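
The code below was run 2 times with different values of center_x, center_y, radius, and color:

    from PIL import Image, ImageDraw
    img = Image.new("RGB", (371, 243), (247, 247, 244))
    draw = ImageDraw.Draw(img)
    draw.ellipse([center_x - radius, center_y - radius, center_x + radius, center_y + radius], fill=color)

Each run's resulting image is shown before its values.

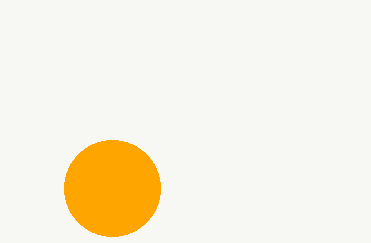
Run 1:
center_x = 112, center_y = 188, radius = 48, color = 'orange'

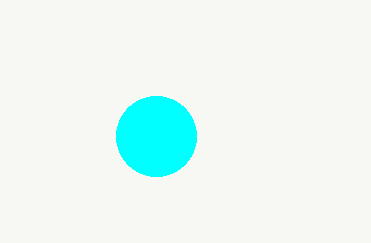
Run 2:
center_x = 156, center_y = 136, radius = 40, color = 'cyan'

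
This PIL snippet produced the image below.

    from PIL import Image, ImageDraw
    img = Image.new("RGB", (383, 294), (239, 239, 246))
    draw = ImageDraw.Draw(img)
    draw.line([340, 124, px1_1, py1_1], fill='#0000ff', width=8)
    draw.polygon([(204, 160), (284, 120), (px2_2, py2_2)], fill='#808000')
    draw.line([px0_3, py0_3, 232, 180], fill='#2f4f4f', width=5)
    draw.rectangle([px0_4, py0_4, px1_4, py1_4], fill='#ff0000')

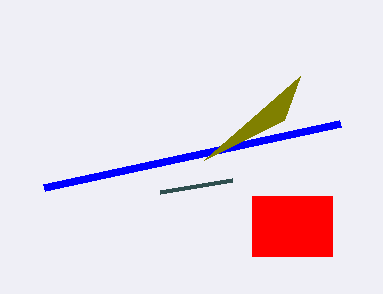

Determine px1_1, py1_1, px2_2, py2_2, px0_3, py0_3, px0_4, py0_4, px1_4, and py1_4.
px1_1 = 44
py1_1 = 188
px2_2 = 300
py2_2 = 76
px0_3 = 160
py0_3 = 192
px0_4 = 252
py0_4 = 196
px1_4 = 332
py1_4 = 256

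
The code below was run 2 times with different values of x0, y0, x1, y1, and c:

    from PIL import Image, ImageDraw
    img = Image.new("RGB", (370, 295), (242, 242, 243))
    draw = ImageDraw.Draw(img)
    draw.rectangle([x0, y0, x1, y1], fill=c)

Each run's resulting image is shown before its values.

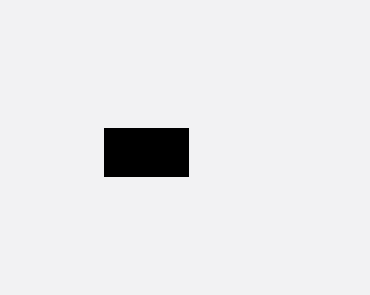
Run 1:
x0 = 104, y0 = 128, x1 = 188, y1 = 176, c = 'black'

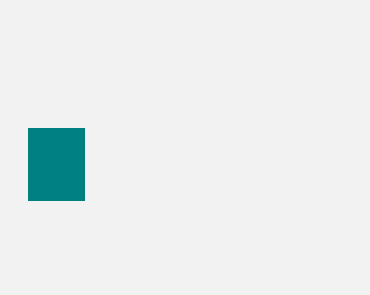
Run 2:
x0 = 28; y0 = 128; x1 = 84; y1 = 200; c = 'teal'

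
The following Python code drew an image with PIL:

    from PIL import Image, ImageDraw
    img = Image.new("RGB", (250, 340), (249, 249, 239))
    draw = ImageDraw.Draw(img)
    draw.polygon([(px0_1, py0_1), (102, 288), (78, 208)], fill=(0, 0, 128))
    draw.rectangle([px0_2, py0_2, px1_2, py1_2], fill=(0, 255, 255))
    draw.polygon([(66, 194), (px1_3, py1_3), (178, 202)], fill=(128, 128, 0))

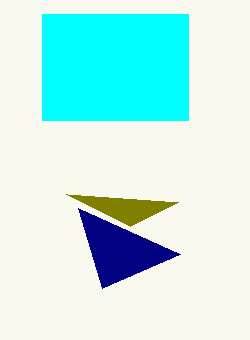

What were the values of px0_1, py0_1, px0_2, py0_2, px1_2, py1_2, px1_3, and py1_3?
px0_1 = 180, py0_1 = 254, px0_2 = 42, py0_2 = 14, px1_2 = 188, py1_2 = 120, px1_3 = 130, py1_3 = 226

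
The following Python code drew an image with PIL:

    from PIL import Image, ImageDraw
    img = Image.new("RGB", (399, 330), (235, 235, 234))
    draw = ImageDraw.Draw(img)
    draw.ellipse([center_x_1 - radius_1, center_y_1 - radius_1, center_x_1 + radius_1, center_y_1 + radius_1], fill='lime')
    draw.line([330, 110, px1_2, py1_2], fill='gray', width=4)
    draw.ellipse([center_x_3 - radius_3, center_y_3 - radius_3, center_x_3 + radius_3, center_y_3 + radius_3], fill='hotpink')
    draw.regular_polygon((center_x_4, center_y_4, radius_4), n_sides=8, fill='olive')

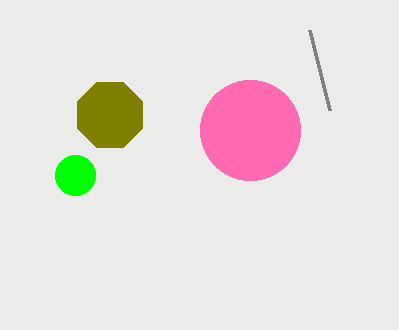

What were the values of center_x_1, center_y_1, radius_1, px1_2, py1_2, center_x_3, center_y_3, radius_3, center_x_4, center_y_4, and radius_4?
center_x_1 = 75, center_y_1 = 175, radius_1 = 20, px1_2 = 310, py1_2 = 30, center_x_3 = 250, center_y_3 = 130, radius_3 = 50, center_x_4 = 110, center_y_4 = 115, radius_4 = 35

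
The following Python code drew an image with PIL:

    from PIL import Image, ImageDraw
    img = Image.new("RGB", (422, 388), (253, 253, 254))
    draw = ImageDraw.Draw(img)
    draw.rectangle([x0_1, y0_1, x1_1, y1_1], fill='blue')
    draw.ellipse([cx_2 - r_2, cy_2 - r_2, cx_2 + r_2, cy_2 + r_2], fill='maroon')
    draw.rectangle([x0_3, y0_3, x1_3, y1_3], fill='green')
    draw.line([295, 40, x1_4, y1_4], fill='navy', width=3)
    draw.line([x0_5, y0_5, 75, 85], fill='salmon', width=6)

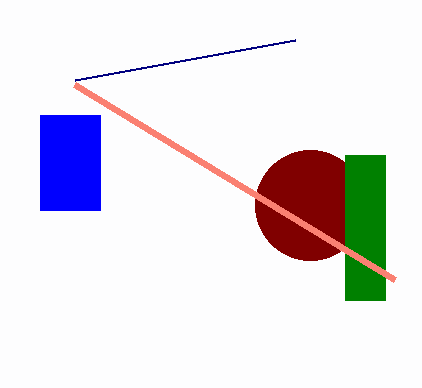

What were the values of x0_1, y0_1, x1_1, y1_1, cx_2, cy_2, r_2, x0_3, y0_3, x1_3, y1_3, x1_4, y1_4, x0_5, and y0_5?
x0_1 = 40
y0_1 = 115
x1_1 = 100
y1_1 = 210
cx_2 = 310
cy_2 = 205
r_2 = 55
x0_3 = 345
y0_3 = 155
x1_3 = 385
y1_3 = 300
x1_4 = 75
y1_4 = 80
x0_5 = 395
y0_5 = 280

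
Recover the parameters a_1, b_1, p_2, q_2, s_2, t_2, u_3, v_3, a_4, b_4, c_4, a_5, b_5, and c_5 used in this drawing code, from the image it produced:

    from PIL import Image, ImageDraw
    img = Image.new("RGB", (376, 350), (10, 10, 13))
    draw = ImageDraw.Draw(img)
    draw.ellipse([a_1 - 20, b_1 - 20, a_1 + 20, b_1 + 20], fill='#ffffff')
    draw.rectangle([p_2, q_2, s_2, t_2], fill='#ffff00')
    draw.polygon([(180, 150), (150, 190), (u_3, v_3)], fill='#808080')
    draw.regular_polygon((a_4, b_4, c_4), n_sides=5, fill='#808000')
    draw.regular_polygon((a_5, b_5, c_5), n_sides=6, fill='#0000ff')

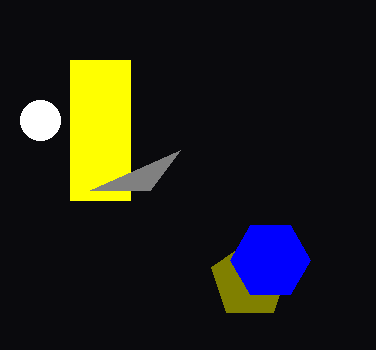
a_1 = 40, b_1 = 120, p_2 = 70, q_2 = 60, s_2 = 130, t_2 = 200, u_3 = 90, v_3 = 190, a_4 = 250, b_4 = 280, c_4 = 40, a_5 = 270, b_5 = 260, c_5 = 40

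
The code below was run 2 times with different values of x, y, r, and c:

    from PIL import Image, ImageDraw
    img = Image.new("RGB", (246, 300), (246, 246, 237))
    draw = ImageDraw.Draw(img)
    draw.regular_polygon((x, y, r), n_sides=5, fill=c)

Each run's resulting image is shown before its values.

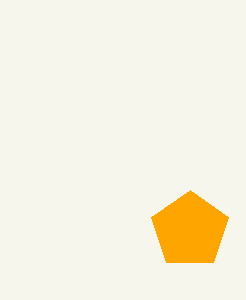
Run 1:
x = 190, y = 230, r = 40, c = 'orange'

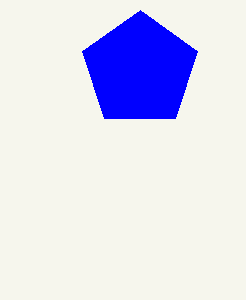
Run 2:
x = 140, y = 70, r = 60, c = 'blue'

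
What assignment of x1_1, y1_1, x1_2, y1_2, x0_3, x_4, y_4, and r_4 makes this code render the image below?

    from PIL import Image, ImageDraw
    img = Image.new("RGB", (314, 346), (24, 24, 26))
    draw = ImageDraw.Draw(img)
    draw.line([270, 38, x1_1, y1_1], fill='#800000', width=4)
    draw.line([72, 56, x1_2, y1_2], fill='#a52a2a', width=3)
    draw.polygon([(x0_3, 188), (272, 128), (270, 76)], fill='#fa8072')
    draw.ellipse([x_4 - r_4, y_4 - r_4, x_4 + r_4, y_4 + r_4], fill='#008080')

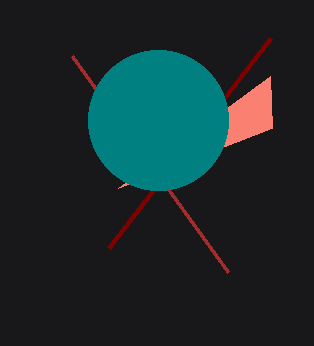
x1_1 = 108
y1_1 = 248
x1_2 = 228
y1_2 = 272
x0_3 = 118
x_4 = 158
y_4 = 120
r_4 = 70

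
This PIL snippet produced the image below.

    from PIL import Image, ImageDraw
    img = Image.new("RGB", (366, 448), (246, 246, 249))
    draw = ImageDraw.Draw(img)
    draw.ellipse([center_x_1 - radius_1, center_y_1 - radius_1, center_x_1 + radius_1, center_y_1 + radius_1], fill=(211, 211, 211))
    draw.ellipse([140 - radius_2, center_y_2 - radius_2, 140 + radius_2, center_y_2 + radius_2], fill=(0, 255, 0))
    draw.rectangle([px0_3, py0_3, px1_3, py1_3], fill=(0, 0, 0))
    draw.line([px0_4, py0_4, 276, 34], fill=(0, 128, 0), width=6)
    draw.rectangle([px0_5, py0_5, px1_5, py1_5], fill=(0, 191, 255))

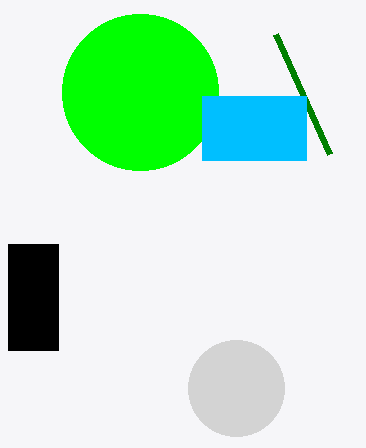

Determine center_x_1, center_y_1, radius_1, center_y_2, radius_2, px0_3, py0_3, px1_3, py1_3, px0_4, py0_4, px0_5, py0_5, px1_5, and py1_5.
center_x_1 = 236
center_y_1 = 388
radius_1 = 48
center_y_2 = 92
radius_2 = 78
px0_3 = 8
py0_3 = 244
px1_3 = 58
py1_3 = 350
px0_4 = 330
py0_4 = 154
px0_5 = 202
py0_5 = 96
px1_5 = 306
py1_5 = 160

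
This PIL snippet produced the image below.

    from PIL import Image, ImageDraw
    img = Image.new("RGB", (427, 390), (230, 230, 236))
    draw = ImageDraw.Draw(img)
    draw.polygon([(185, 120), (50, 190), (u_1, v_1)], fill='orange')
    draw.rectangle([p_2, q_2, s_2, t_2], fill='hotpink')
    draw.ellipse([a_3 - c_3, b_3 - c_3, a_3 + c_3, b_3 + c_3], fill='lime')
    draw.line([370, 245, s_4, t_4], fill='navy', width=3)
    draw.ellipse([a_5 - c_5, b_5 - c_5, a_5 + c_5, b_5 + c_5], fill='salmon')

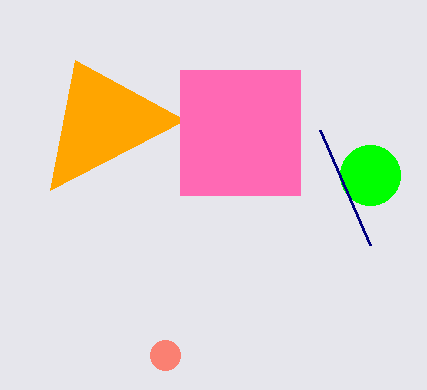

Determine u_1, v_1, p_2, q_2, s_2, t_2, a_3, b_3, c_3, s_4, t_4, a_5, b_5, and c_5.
u_1 = 75
v_1 = 60
p_2 = 180
q_2 = 70
s_2 = 300
t_2 = 195
a_3 = 370
b_3 = 175
c_3 = 30
s_4 = 320
t_4 = 130
a_5 = 165
b_5 = 355
c_5 = 15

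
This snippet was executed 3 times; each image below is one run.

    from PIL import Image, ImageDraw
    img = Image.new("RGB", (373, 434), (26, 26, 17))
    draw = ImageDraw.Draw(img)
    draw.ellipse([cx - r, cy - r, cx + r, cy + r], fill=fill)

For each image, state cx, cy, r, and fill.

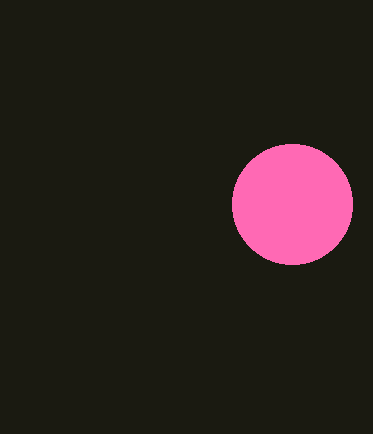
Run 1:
cx = 292
cy = 204
r = 60
fill = 'hotpink'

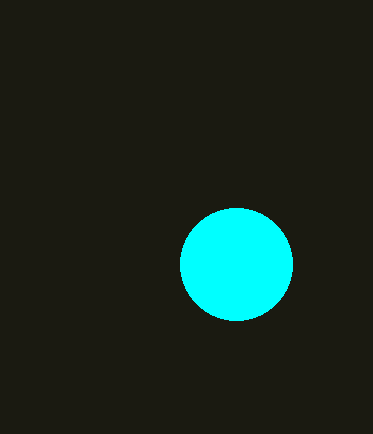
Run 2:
cx = 236, cy = 264, r = 56, fill = 'cyan'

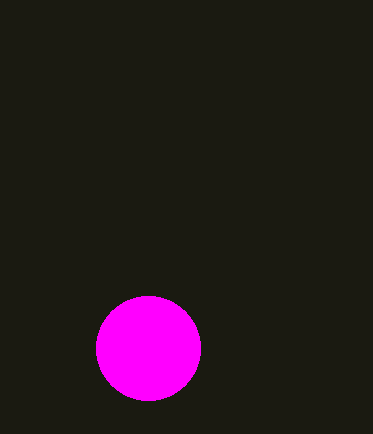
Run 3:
cx = 148; cy = 348; r = 52; fill = 'magenta'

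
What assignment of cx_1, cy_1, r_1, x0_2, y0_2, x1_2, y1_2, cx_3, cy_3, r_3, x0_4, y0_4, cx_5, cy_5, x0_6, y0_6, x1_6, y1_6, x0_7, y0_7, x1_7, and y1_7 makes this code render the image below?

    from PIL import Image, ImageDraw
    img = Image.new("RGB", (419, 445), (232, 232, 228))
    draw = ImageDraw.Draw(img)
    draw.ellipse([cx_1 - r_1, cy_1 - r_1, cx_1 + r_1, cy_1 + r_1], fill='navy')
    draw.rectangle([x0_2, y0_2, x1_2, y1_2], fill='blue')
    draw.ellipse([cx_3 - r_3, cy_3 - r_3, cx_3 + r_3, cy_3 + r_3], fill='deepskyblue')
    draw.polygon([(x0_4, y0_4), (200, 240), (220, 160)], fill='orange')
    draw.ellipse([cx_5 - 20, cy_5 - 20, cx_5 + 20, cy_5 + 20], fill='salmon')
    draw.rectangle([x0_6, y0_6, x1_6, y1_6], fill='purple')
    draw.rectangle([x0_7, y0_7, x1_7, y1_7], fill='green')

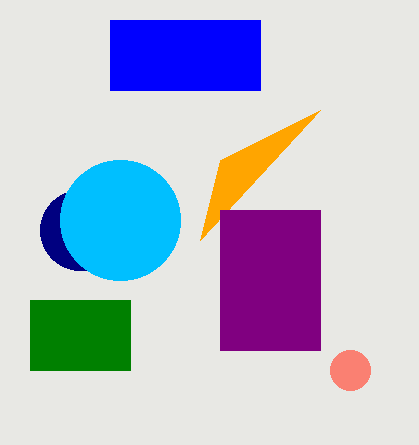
cx_1 = 80
cy_1 = 230
r_1 = 40
x0_2 = 110
y0_2 = 20
x1_2 = 260
y1_2 = 90
cx_3 = 120
cy_3 = 220
r_3 = 60
x0_4 = 320
y0_4 = 110
cx_5 = 350
cy_5 = 370
x0_6 = 220
y0_6 = 210
x1_6 = 320
y1_6 = 350
x0_7 = 30
y0_7 = 300
x1_7 = 130
y1_7 = 370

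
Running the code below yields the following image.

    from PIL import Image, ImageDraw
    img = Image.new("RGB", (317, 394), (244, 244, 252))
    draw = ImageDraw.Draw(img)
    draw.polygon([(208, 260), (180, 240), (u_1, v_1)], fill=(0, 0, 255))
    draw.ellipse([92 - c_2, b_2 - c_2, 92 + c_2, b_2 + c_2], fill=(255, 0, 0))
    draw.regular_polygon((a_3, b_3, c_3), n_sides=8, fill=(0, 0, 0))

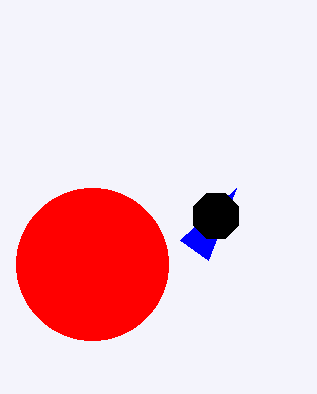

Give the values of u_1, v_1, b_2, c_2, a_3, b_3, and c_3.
u_1 = 236
v_1 = 188
b_2 = 264
c_2 = 76
a_3 = 216
b_3 = 216
c_3 = 24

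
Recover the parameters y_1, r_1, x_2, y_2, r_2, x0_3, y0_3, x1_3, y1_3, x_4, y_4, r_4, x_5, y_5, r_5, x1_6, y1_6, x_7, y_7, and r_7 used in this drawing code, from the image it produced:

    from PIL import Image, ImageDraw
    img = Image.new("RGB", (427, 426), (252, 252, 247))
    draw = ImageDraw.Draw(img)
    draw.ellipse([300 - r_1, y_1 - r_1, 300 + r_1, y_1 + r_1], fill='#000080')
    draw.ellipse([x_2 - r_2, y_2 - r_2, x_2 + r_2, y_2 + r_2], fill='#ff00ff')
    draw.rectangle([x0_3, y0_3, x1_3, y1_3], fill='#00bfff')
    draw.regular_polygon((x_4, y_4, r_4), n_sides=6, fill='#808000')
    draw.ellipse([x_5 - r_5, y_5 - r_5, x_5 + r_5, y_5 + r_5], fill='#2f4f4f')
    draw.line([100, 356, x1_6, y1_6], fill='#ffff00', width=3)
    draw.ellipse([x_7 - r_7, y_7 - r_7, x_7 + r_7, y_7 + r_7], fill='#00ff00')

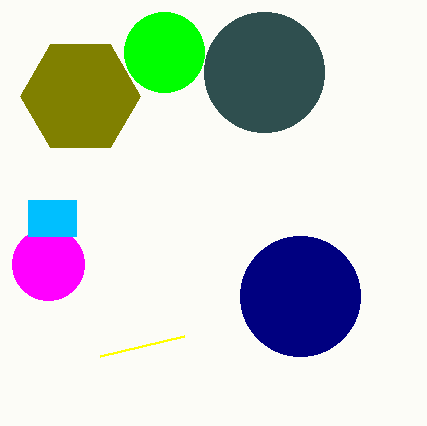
y_1 = 296, r_1 = 60, x_2 = 48, y_2 = 264, r_2 = 36, x0_3 = 28, y0_3 = 200, x1_3 = 76, y1_3 = 236, x_4 = 80, y_4 = 96, r_4 = 60, x_5 = 264, y_5 = 72, r_5 = 60, x1_6 = 184, y1_6 = 336, x_7 = 164, y_7 = 52, r_7 = 40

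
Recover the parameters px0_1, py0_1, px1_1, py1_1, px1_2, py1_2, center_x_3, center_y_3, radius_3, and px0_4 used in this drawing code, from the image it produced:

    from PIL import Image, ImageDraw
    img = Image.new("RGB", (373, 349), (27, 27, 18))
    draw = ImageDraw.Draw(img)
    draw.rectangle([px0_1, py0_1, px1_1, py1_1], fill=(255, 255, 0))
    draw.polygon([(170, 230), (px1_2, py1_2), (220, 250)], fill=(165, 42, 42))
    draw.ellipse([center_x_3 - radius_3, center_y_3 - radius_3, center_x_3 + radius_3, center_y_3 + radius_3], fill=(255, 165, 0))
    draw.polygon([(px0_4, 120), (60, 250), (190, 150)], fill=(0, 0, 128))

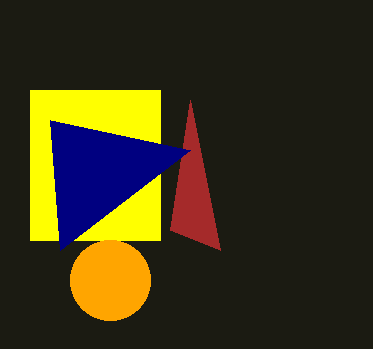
px0_1 = 30; py0_1 = 90; px1_1 = 160; py1_1 = 240; px1_2 = 190; py1_2 = 100; center_x_3 = 110; center_y_3 = 280; radius_3 = 40; px0_4 = 50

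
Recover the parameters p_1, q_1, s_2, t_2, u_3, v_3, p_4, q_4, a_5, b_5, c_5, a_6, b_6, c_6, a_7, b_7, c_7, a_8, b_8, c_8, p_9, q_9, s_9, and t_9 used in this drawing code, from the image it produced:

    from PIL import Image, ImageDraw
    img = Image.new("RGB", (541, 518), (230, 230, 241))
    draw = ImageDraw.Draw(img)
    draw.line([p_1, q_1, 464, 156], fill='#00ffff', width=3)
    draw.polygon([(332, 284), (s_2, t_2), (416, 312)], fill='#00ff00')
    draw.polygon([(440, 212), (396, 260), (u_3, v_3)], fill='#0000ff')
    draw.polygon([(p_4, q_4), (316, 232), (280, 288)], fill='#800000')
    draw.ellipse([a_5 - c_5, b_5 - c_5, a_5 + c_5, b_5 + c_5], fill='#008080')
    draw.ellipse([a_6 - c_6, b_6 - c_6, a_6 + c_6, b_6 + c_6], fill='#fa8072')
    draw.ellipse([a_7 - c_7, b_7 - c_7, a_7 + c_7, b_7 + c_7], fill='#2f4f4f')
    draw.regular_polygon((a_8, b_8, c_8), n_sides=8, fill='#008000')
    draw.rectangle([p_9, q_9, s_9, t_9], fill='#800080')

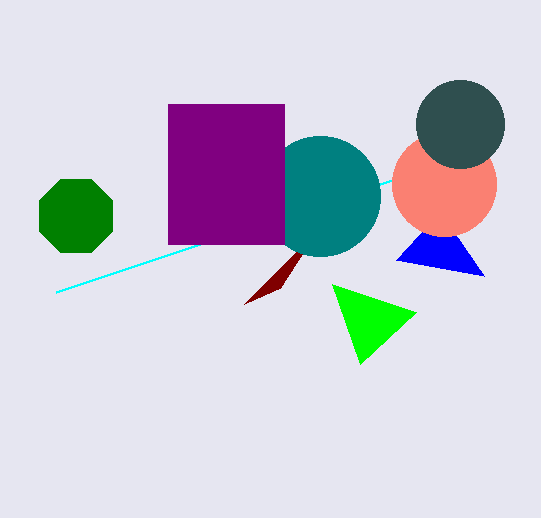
p_1 = 56; q_1 = 292; s_2 = 360; t_2 = 364; u_3 = 484; v_3 = 276; p_4 = 244; q_4 = 304; a_5 = 320; b_5 = 196; c_5 = 60; a_6 = 444; b_6 = 184; c_6 = 52; a_7 = 460; b_7 = 124; c_7 = 44; a_8 = 76; b_8 = 216; c_8 = 40; p_9 = 168; q_9 = 104; s_9 = 284; t_9 = 244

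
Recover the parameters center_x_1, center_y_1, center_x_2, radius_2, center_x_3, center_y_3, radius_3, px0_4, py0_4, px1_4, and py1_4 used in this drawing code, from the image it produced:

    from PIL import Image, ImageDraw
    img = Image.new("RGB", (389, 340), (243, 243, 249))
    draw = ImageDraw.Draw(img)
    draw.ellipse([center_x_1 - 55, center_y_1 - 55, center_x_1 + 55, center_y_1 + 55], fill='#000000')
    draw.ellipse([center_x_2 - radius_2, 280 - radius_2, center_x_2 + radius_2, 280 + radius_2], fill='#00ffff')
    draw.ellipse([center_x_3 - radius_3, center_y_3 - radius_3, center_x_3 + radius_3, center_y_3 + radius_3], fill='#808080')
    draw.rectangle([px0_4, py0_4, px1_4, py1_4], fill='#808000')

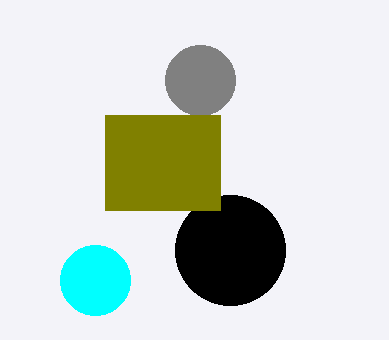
center_x_1 = 230; center_y_1 = 250; center_x_2 = 95; radius_2 = 35; center_x_3 = 200; center_y_3 = 80; radius_3 = 35; px0_4 = 105; py0_4 = 115; px1_4 = 220; py1_4 = 210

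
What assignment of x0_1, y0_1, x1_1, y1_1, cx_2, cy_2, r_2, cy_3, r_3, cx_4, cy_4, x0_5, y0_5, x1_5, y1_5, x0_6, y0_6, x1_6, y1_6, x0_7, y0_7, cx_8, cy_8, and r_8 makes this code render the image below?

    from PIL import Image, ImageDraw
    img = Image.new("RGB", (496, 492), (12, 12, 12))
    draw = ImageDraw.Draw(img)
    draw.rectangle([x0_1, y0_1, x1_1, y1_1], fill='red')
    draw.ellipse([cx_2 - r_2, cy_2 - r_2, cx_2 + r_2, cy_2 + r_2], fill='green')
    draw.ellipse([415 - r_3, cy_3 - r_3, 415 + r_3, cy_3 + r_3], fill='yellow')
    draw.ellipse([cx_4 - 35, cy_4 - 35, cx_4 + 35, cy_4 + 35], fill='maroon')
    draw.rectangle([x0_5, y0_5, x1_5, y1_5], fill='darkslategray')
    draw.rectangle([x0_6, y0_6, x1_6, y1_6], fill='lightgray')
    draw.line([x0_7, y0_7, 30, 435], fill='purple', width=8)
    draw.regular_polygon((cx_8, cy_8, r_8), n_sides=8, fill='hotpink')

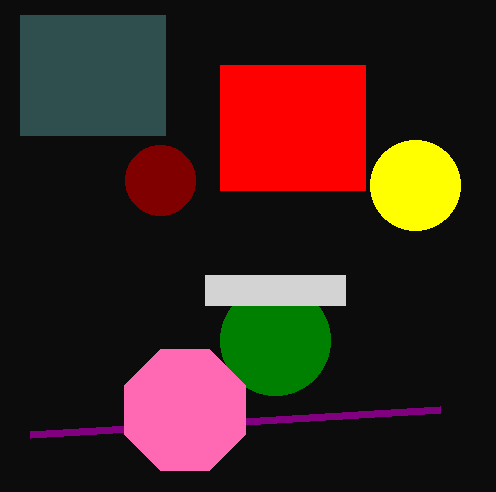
x0_1 = 220, y0_1 = 65, x1_1 = 365, y1_1 = 190, cx_2 = 275, cy_2 = 340, r_2 = 55, cy_3 = 185, r_3 = 45, cx_4 = 160, cy_4 = 180, x0_5 = 20, y0_5 = 15, x1_5 = 165, y1_5 = 135, x0_6 = 205, y0_6 = 275, x1_6 = 345, y1_6 = 305, x0_7 = 440, y0_7 = 410, cx_8 = 185, cy_8 = 410, r_8 = 65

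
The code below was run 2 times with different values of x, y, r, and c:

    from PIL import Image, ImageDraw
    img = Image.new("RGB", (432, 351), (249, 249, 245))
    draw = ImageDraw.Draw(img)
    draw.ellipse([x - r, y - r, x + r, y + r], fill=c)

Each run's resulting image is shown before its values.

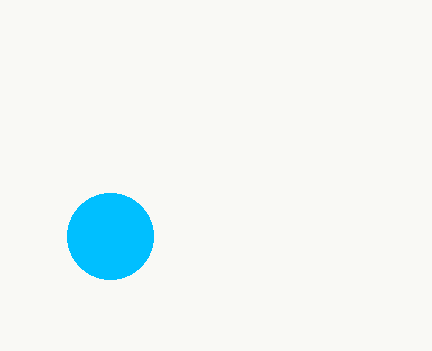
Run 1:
x = 110
y = 236
r = 43
c = 'deepskyblue'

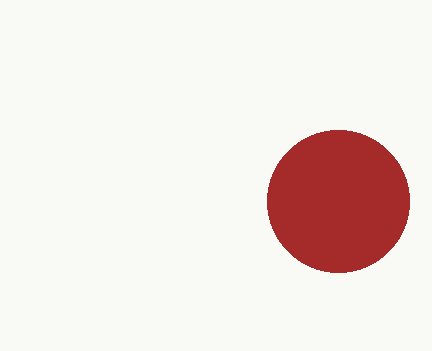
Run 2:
x = 338, y = 201, r = 71, c = 'brown'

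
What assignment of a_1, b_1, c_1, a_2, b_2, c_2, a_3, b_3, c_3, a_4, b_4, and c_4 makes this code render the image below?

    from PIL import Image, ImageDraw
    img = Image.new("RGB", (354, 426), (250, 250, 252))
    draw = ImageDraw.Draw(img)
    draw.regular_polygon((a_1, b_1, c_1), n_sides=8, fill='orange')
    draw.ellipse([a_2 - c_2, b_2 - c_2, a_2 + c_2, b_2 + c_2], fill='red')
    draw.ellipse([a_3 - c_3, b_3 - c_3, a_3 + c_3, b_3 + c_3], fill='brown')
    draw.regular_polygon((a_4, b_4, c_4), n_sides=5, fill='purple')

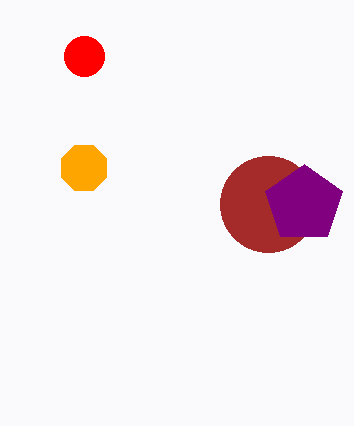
a_1 = 84
b_1 = 168
c_1 = 24
a_2 = 84
b_2 = 56
c_2 = 20
a_3 = 268
b_3 = 204
c_3 = 48
a_4 = 304
b_4 = 204
c_4 = 40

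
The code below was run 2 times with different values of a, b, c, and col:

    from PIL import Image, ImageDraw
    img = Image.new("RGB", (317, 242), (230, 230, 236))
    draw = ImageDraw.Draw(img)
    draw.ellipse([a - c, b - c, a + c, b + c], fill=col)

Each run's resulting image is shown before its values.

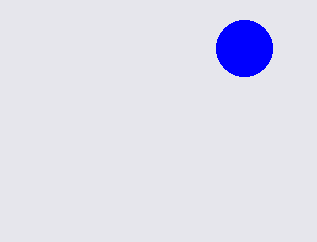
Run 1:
a = 244
b = 48
c = 28
col = 'blue'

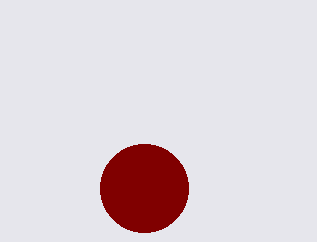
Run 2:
a = 144; b = 188; c = 44; col = 'maroon'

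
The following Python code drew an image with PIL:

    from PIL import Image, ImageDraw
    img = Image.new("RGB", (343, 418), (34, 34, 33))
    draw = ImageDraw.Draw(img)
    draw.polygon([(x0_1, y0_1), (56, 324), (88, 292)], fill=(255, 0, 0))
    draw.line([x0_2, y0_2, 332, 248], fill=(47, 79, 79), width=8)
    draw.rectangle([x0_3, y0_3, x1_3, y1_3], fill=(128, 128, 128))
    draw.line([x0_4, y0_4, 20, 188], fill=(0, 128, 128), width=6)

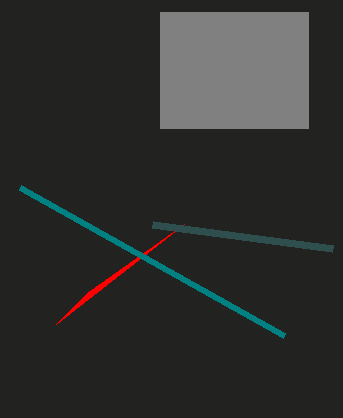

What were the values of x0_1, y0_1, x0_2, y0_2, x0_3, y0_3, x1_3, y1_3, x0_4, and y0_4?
x0_1 = 184; y0_1 = 224; x0_2 = 152; y0_2 = 224; x0_3 = 160; y0_3 = 12; x1_3 = 308; y1_3 = 128; x0_4 = 284; y0_4 = 336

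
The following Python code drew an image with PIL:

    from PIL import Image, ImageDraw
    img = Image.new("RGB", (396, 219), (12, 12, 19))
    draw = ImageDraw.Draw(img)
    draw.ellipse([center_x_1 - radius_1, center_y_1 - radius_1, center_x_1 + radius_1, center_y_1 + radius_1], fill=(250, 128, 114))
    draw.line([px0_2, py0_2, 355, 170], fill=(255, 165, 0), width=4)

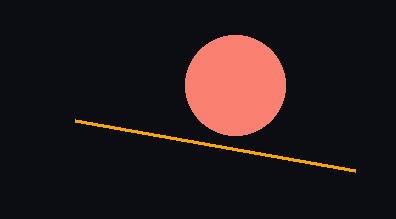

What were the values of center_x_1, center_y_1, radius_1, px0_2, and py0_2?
center_x_1 = 235, center_y_1 = 85, radius_1 = 50, px0_2 = 75, py0_2 = 120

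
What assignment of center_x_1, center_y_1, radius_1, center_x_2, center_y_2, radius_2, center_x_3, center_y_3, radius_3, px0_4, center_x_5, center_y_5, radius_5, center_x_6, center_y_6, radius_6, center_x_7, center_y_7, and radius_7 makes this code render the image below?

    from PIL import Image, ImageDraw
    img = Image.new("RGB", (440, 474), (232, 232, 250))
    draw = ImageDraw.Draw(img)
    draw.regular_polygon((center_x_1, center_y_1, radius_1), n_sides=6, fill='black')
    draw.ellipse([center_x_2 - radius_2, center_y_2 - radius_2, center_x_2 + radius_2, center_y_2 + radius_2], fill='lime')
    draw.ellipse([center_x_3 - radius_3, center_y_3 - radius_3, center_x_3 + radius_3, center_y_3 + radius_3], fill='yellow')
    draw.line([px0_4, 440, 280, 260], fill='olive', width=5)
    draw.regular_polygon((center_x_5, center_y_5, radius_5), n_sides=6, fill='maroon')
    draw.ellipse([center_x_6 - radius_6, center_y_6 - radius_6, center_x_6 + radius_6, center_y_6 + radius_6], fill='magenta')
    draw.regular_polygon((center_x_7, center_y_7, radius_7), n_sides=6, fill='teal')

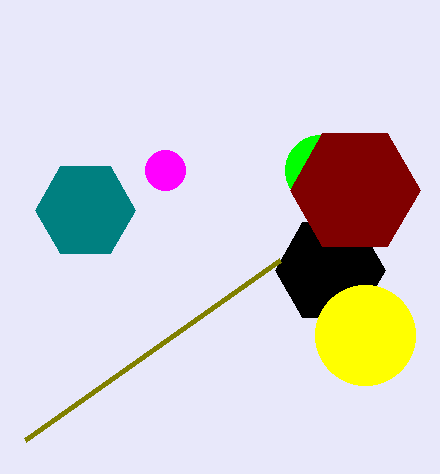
center_x_1 = 330
center_y_1 = 270
radius_1 = 55
center_x_2 = 320
center_y_2 = 170
radius_2 = 35
center_x_3 = 365
center_y_3 = 335
radius_3 = 50
px0_4 = 25
center_x_5 = 355
center_y_5 = 190
radius_5 = 65
center_x_6 = 165
center_y_6 = 170
radius_6 = 20
center_x_7 = 85
center_y_7 = 210
radius_7 = 50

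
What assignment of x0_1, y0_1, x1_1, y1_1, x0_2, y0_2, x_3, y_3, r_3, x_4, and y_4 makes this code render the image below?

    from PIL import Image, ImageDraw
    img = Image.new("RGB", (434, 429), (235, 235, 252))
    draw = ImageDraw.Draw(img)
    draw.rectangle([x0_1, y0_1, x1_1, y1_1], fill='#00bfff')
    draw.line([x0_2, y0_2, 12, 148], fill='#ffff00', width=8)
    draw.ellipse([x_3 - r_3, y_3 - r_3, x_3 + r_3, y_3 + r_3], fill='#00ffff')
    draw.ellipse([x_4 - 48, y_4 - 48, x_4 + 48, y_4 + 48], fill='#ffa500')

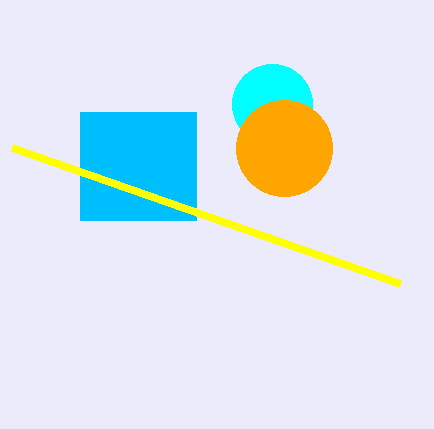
x0_1 = 80; y0_1 = 112; x1_1 = 196; y1_1 = 220; x0_2 = 400; y0_2 = 284; x_3 = 272; y_3 = 104; r_3 = 40; x_4 = 284; y_4 = 148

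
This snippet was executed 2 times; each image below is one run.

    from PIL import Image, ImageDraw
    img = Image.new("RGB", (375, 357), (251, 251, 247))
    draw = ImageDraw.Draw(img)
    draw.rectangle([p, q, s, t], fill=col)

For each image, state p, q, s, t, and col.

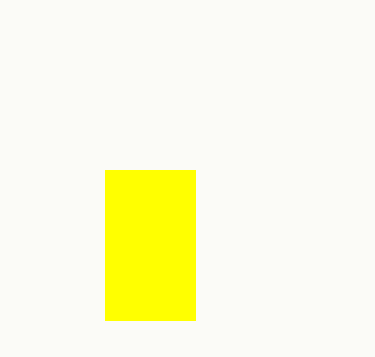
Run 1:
p = 105, q = 170, s = 195, t = 320, col = 'yellow'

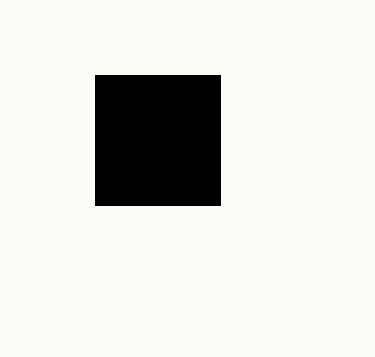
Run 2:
p = 95, q = 75, s = 220, t = 205, col = 'black'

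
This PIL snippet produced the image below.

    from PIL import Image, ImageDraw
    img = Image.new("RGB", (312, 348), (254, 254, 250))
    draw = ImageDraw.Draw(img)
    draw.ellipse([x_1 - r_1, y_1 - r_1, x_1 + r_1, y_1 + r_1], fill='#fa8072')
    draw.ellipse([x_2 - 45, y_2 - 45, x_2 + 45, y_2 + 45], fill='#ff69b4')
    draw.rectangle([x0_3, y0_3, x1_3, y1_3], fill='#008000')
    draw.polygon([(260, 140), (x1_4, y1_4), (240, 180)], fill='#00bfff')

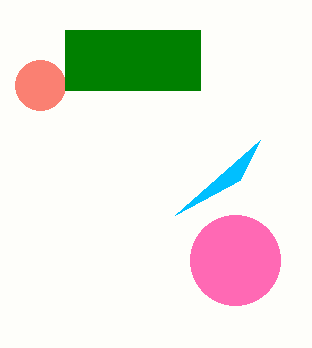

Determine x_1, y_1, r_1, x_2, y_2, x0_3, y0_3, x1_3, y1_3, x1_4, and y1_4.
x_1 = 40; y_1 = 85; r_1 = 25; x_2 = 235; y_2 = 260; x0_3 = 65; y0_3 = 30; x1_3 = 200; y1_3 = 90; x1_4 = 175; y1_4 = 215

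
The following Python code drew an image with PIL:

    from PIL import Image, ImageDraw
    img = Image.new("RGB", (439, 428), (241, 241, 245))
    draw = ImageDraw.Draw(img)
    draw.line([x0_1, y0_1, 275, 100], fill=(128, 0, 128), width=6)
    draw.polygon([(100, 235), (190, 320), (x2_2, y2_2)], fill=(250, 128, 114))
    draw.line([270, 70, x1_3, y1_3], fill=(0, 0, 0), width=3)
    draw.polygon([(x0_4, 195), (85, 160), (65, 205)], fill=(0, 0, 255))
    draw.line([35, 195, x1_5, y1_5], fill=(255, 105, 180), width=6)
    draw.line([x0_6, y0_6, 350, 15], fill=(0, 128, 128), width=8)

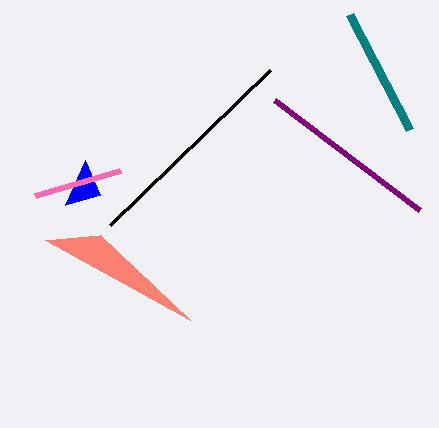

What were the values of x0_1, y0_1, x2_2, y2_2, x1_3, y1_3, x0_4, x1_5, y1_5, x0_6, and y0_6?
x0_1 = 420, y0_1 = 210, x2_2 = 45, y2_2 = 240, x1_3 = 110, y1_3 = 225, x0_4 = 100, x1_5 = 120, y1_5 = 170, x0_6 = 410, y0_6 = 130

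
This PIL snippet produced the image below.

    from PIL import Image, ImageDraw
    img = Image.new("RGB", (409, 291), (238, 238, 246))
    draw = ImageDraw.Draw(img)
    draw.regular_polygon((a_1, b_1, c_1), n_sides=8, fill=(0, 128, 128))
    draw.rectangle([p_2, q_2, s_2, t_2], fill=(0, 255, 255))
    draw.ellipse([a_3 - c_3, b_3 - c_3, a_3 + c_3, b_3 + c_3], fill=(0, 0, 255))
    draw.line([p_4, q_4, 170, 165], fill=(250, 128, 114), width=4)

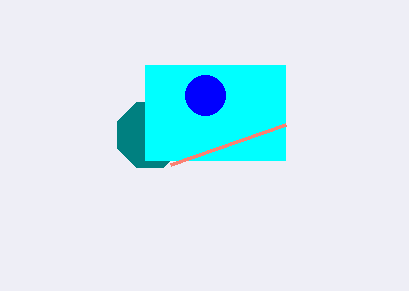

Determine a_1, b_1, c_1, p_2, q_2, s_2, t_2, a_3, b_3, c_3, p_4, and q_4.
a_1 = 150; b_1 = 135; c_1 = 35; p_2 = 145; q_2 = 65; s_2 = 285; t_2 = 160; a_3 = 205; b_3 = 95; c_3 = 20; p_4 = 285; q_4 = 125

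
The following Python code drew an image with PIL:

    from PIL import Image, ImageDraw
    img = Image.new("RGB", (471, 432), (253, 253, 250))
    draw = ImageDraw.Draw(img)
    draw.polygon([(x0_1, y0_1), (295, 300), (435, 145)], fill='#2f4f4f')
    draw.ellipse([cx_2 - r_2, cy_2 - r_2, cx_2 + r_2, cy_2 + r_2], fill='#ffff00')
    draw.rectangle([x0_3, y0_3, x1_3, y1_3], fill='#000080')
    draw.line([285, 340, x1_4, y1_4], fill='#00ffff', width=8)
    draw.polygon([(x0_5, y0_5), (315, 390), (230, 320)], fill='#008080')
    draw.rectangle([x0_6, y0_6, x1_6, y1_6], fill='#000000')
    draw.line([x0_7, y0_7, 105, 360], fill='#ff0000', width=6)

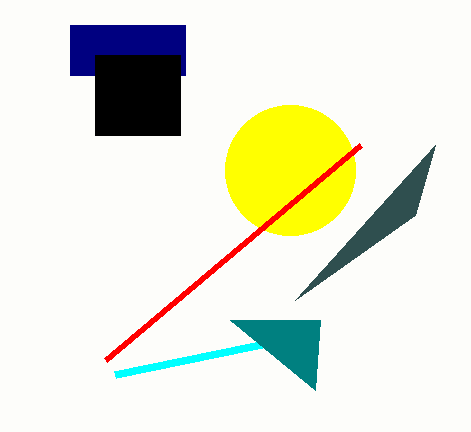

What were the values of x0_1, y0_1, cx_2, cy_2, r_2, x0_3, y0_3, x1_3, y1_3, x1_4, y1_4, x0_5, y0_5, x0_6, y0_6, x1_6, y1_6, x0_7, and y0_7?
x0_1 = 415
y0_1 = 215
cx_2 = 290
cy_2 = 170
r_2 = 65
x0_3 = 70
y0_3 = 25
x1_3 = 185
y1_3 = 75
x1_4 = 115
y1_4 = 375
x0_5 = 320
y0_5 = 320
x0_6 = 95
y0_6 = 55
x1_6 = 180
y1_6 = 135
x0_7 = 360
y0_7 = 145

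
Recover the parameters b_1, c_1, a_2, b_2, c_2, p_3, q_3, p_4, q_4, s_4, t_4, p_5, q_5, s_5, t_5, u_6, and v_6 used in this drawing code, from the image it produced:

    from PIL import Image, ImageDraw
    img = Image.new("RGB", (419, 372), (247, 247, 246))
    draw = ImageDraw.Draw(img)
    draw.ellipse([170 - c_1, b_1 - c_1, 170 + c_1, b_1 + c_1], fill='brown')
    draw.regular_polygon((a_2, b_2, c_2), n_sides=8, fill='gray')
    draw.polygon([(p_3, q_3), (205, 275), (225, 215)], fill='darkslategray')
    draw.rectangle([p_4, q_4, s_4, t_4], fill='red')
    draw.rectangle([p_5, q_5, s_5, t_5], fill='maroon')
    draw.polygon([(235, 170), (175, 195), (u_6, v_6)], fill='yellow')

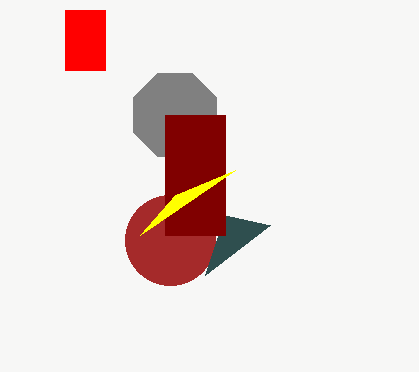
b_1 = 240
c_1 = 45
a_2 = 175
b_2 = 115
c_2 = 45
p_3 = 270
q_3 = 225
p_4 = 65
q_4 = 10
s_4 = 105
t_4 = 70
p_5 = 165
q_5 = 115
s_5 = 225
t_5 = 235
u_6 = 140
v_6 = 235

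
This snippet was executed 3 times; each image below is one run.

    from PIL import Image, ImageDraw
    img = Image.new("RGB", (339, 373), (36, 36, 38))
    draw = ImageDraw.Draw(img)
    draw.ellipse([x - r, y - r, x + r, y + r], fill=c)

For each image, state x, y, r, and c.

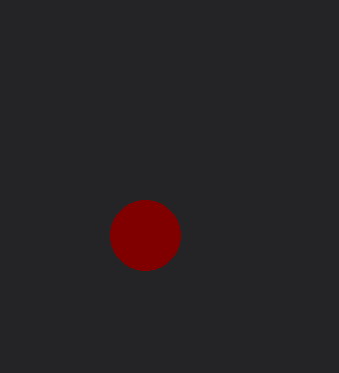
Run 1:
x = 145
y = 235
r = 35
c = 'maroon'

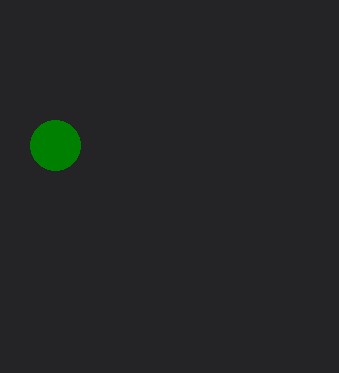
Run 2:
x = 55; y = 145; r = 25; c = 'green'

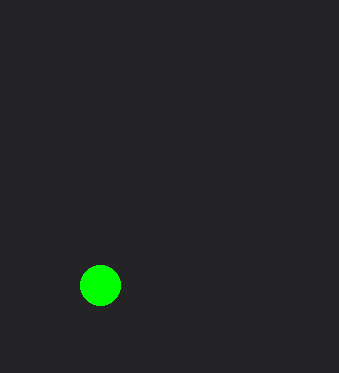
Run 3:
x = 100; y = 285; r = 20; c = 'lime'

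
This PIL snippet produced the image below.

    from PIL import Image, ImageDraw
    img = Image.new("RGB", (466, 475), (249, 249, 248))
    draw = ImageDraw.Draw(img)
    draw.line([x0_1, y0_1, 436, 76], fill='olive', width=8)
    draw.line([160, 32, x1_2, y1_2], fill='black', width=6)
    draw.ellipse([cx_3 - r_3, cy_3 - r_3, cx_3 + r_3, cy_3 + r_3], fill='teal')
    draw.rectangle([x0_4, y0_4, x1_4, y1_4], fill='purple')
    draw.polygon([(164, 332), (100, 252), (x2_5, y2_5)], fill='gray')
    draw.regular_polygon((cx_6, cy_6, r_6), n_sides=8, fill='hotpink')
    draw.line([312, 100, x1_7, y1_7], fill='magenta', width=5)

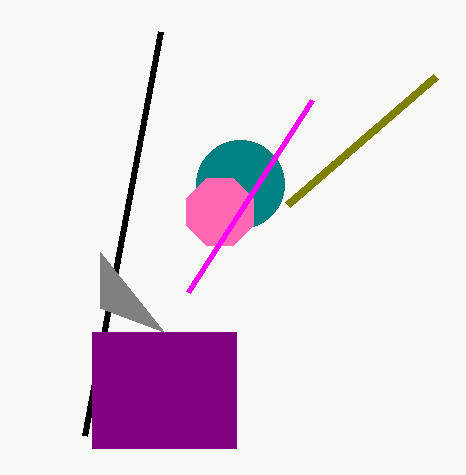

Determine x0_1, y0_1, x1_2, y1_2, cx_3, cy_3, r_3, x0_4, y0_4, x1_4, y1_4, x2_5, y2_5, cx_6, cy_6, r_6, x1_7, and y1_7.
x0_1 = 288
y0_1 = 204
x1_2 = 84
y1_2 = 436
cx_3 = 240
cy_3 = 184
r_3 = 44
x0_4 = 92
y0_4 = 332
x1_4 = 236
y1_4 = 448
x2_5 = 100
y2_5 = 308
cx_6 = 220
cy_6 = 212
r_6 = 36
x1_7 = 188
y1_7 = 292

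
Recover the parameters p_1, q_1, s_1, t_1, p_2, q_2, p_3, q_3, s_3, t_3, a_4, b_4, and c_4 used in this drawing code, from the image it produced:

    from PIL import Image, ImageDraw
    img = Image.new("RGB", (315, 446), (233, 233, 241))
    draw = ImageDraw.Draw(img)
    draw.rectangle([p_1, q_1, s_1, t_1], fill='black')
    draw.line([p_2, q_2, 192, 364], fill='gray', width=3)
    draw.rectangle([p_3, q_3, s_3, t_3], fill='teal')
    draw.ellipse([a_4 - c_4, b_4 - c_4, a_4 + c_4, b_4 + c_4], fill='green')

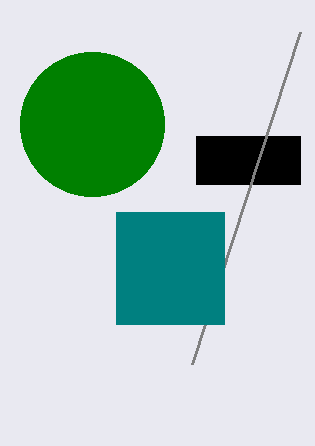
p_1 = 196
q_1 = 136
s_1 = 300
t_1 = 184
p_2 = 300
q_2 = 32
p_3 = 116
q_3 = 212
s_3 = 224
t_3 = 324
a_4 = 92
b_4 = 124
c_4 = 72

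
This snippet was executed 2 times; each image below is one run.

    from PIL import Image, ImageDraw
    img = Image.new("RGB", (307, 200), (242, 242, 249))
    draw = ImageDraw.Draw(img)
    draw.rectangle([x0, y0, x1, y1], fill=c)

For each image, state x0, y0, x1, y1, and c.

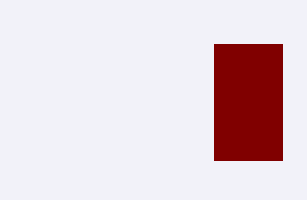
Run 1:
x0 = 214, y0 = 44, x1 = 282, y1 = 160, c = 'maroon'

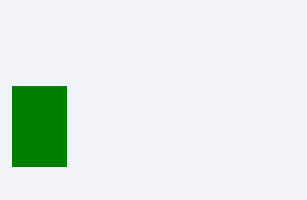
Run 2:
x0 = 12; y0 = 86; x1 = 66; y1 = 166; c = 'green'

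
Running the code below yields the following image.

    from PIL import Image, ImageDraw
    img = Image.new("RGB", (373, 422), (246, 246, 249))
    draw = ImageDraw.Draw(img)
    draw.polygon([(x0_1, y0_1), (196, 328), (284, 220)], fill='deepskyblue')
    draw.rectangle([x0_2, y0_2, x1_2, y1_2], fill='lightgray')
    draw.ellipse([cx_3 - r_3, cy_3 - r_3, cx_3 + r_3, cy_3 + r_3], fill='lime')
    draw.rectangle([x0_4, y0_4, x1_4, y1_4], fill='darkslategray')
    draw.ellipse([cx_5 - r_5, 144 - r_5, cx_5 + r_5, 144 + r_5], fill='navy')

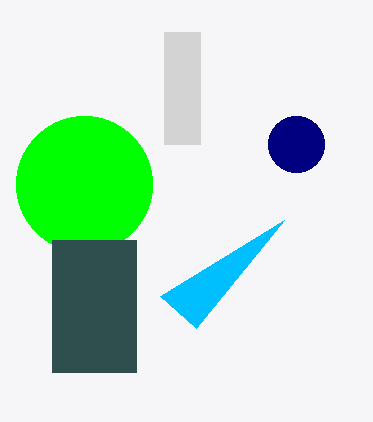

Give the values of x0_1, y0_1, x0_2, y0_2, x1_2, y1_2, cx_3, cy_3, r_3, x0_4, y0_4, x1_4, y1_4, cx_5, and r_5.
x0_1 = 160
y0_1 = 296
x0_2 = 164
y0_2 = 32
x1_2 = 200
y1_2 = 144
cx_3 = 84
cy_3 = 184
r_3 = 68
x0_4 = 52
y0_4 = 240
x1_4 = 136
y1_4 = 372
cx_5 = 296
r_5 = 28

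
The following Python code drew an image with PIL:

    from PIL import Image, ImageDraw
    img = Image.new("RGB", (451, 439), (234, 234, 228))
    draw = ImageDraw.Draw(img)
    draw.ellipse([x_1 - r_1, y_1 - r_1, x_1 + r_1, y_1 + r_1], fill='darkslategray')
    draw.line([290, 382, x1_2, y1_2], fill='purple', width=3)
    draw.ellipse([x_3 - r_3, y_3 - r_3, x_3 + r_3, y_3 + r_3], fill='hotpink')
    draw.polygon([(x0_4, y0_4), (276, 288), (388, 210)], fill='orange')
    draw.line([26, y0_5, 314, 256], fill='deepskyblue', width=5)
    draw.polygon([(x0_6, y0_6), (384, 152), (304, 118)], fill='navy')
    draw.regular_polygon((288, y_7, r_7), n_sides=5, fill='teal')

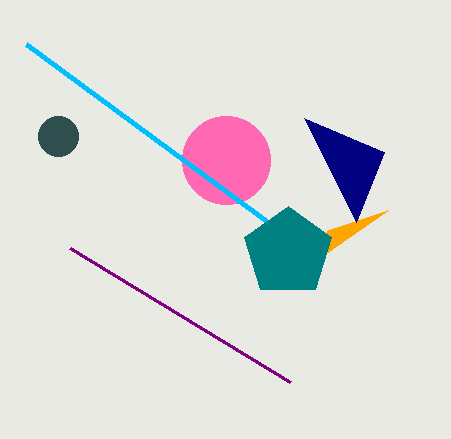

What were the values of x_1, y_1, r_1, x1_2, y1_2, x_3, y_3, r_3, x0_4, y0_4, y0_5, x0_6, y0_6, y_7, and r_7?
x_1 = 58, y_1 = 136, r_1 = 20, x1_2 = 70, y1_2 = 248, x_3 = 226, y_3 = 160, r_3 = 44, x0_4 = 328, y0_4 = 230, y0_5 = 44, x0_6 = 356, y0_6 = 222, y_7 = 252, r_7 = 46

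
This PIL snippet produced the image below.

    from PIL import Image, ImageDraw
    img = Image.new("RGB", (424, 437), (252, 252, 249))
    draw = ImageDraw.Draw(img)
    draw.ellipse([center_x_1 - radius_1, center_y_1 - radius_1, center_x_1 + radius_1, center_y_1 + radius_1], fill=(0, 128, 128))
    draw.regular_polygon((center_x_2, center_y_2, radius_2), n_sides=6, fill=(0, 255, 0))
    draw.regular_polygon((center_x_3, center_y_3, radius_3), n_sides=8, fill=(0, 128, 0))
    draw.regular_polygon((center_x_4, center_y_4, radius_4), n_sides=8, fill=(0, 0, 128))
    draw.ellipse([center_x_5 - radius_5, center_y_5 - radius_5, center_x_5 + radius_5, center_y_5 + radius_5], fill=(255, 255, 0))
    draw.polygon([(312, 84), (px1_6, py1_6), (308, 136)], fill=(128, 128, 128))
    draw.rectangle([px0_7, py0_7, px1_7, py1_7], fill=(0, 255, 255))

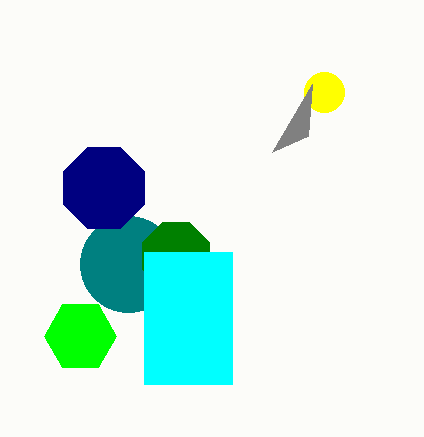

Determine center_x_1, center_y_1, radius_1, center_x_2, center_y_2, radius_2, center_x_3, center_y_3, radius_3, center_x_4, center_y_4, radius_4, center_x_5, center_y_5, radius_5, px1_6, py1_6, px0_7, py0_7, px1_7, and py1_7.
center_x_1 = 128; center_y_1 = 264; radius_1 = 48; center_x_2 = 80; center_y_2 = 336; radius_2 = 36; center_x_3 = 176; center_y_3 = 256; radius_3 = 36; center_x_4 = 104; center_y_4 = 188; radius_4 = 44; center_x_5 = 324; center_y_5 = 92; radius_5 = 20; px1_6 = 272; py1_6 = 152; px0_7 = 144; py0_7 = 252; px1_7 = 232; py1_7 = 384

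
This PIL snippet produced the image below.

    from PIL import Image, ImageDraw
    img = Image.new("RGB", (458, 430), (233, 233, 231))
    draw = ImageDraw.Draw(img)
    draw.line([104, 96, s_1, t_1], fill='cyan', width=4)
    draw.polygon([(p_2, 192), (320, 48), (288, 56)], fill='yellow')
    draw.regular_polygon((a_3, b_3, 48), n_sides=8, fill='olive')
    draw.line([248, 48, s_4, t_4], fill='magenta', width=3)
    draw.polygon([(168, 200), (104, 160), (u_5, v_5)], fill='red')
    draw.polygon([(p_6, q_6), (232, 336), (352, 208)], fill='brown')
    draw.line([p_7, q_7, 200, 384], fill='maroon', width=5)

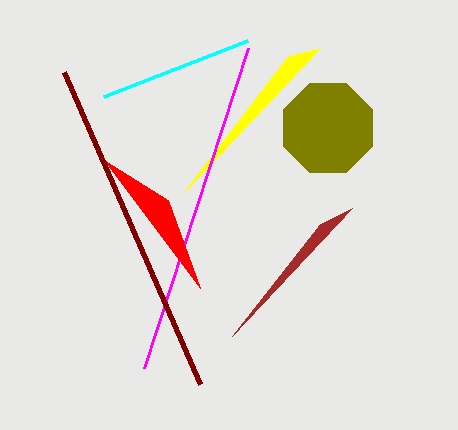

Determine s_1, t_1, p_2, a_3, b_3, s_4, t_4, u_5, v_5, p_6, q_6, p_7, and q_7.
s_1 = 248
t_1 = 40
p_2 = 184
a_3 = 328
b_3 = 128
s_4 = 144
t_4 = 368
u_5 = 200
v_5 = 288
p_6 = 320
q_6 = 224
p_7 = 64
q_7 = 72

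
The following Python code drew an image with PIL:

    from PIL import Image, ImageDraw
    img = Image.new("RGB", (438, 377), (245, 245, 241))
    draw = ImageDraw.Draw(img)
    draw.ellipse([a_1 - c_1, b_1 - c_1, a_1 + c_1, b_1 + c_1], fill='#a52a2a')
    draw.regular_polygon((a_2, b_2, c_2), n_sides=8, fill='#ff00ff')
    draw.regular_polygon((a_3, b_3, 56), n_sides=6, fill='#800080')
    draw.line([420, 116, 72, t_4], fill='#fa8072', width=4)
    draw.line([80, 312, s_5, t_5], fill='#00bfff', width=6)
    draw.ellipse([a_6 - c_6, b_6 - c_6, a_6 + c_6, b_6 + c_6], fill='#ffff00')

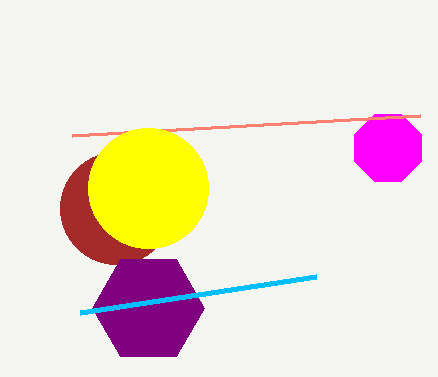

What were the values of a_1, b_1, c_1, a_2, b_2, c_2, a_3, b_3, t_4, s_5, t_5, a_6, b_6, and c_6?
a_1 = 116; b_1 = 208; c_1 = 56; a_2 = 388; b_2 = 148; c_2 = 36; a_3 = 148; b_3 = 308; t_4 = 136; s_5 = 316; t_5 = 276; a_6 = 148; b_6 = 188; c_6 = 60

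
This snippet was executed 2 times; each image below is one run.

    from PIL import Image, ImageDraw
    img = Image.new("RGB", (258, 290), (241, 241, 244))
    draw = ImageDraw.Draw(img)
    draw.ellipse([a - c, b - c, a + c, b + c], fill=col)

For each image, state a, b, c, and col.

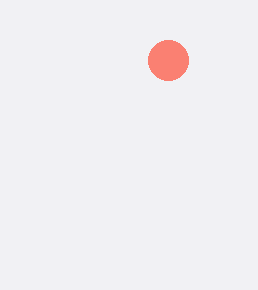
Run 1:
a = 168; b = 60; c = 20; col = 'salmon'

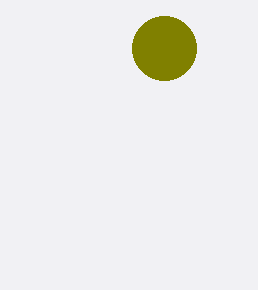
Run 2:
a = 164, b = 48, c = 32, col = 'olive'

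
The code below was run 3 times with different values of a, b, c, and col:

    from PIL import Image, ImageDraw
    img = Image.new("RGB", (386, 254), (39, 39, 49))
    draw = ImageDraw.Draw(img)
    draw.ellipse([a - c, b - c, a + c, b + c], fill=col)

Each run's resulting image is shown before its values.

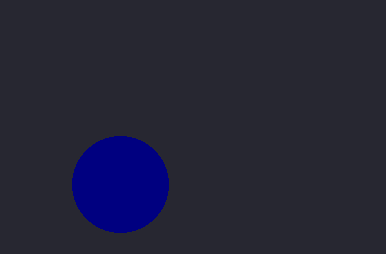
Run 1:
a = 120; b = 184; c = 48; col = 'navy'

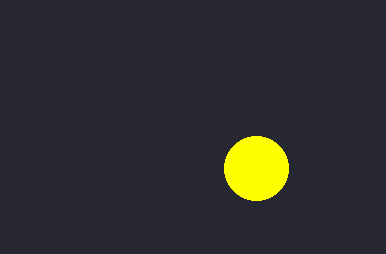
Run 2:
a = 256, b = 168, c = 32, col = 'yellow'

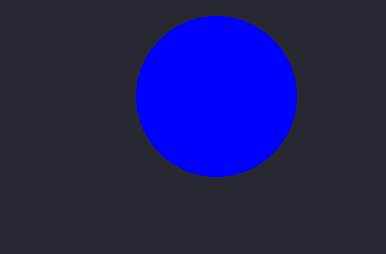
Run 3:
a = 216; b = 96; c = 80; col = 'blue'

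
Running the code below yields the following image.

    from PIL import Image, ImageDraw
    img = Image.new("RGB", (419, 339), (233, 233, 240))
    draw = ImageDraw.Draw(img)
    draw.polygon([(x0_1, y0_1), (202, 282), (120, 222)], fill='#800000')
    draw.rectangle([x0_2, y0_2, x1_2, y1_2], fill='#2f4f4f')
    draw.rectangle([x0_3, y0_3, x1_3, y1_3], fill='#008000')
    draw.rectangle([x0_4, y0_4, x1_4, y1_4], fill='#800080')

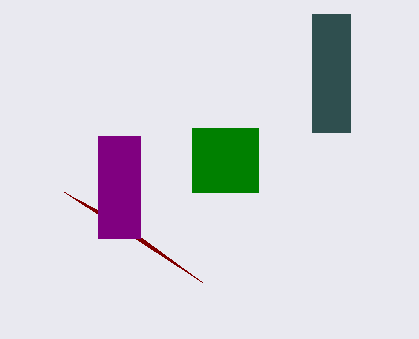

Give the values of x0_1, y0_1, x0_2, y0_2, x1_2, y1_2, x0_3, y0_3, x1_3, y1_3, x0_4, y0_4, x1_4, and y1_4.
x0_1 = 64
y0_1 = 192
x0_2 = 312
y0_2 = 14
x1_2 = 350
y1_2 = 132
x0_3 = 192
y0_3 = 128
x1_3 = 258
y1_3 = 192
x0_4 = 98
y0_4 = 136
x1_4 = 140
y1_4 = 238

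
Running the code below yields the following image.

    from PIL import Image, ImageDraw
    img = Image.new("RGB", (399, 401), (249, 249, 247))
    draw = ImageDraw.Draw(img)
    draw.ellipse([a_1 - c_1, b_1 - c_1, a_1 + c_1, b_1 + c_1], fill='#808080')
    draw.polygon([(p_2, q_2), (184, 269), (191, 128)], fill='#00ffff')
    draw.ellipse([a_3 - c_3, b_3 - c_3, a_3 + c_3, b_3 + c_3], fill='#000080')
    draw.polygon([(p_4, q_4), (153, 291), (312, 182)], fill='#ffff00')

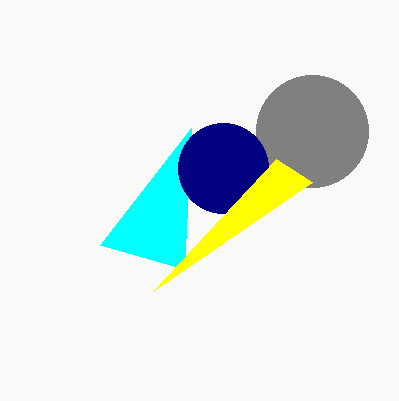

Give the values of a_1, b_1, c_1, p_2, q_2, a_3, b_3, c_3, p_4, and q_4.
a_1 = 312
b_1 = 131
c_1 = 56
p_2 = 100
q_2 = 245
a_3 = 223
b_3 = 168
c_3 = 45
p_4 = 276
q_4 = 159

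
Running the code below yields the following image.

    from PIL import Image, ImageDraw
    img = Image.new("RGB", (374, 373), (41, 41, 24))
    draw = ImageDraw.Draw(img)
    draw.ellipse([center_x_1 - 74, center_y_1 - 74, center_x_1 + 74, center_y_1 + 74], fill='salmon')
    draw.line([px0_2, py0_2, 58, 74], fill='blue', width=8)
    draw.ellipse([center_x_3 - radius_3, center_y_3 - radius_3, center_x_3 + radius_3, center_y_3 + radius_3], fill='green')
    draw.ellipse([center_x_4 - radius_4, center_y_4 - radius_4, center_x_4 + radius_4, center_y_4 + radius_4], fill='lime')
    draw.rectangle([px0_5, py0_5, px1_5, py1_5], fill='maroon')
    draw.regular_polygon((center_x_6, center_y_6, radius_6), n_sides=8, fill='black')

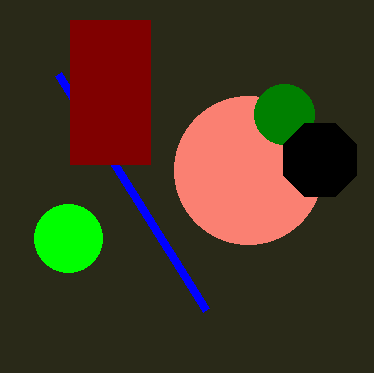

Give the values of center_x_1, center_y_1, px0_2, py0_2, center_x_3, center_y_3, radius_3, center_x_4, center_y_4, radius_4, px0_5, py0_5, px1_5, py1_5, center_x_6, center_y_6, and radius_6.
center_x_1 = 248
center_y_1 = 170
px0_2 = 206
py0_2 = 310
center_x_3 = 284
center_y_3 = 114
radius_3 = 30
center_x_4 = 68
center_y_4 = 238
radius_4 = 34
px0_5 = 70
py0_5 = 20
px1_5 = 150
py1_5 = 164
center_x_6 = 320
center_y_6 = 160
radius_6 = 40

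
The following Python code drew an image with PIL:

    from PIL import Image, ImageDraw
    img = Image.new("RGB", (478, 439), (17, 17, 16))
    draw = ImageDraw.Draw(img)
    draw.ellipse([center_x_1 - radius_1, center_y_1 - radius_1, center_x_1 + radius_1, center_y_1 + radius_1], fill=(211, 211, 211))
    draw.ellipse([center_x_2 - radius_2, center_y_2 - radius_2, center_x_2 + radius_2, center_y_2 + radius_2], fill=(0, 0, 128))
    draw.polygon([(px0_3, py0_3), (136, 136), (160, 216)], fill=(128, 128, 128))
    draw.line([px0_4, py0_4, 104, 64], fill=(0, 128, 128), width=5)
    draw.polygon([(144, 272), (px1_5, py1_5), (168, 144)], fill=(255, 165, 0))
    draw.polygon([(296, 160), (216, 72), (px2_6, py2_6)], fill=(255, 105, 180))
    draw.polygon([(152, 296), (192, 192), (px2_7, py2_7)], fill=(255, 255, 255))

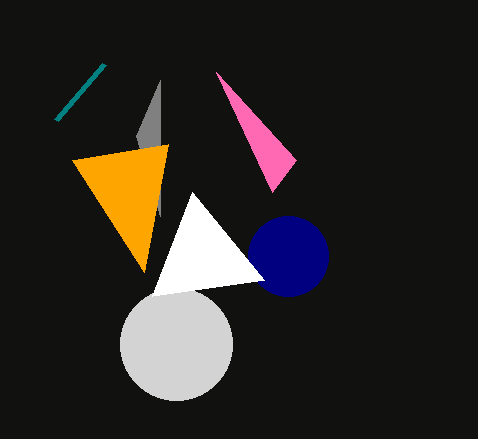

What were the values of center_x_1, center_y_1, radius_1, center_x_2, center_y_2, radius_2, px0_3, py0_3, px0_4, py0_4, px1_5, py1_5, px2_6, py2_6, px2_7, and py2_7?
center_x_1 = 176
center_y_1 = 344
radius_1 = 56
center_x_2 = 288
center_y_2 = 256
radius_2 = 40
px0_3 = 160
py0_3 = 80
px0_4 = 56
py0_4 = 120
px1_5 = 72
py1_5 = 160
px2_6 = 272
py2_6 = 192
px2_7 = 264
py2_7 = 280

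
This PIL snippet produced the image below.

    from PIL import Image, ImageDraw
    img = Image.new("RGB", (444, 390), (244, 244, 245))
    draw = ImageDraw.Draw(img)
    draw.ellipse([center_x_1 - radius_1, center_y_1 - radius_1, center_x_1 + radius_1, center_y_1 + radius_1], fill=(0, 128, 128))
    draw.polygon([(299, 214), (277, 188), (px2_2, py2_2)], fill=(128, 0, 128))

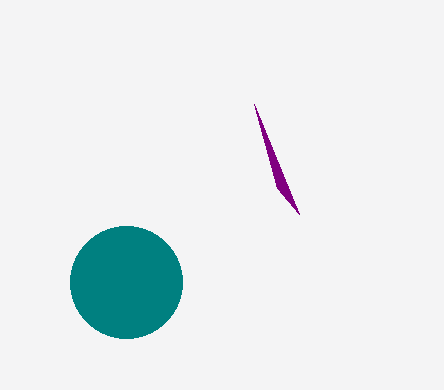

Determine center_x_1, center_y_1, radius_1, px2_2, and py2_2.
center_x_1 = 126, center_y_1 = 282, radius_1 = 56, px2_2 = 254, py2_2 = 104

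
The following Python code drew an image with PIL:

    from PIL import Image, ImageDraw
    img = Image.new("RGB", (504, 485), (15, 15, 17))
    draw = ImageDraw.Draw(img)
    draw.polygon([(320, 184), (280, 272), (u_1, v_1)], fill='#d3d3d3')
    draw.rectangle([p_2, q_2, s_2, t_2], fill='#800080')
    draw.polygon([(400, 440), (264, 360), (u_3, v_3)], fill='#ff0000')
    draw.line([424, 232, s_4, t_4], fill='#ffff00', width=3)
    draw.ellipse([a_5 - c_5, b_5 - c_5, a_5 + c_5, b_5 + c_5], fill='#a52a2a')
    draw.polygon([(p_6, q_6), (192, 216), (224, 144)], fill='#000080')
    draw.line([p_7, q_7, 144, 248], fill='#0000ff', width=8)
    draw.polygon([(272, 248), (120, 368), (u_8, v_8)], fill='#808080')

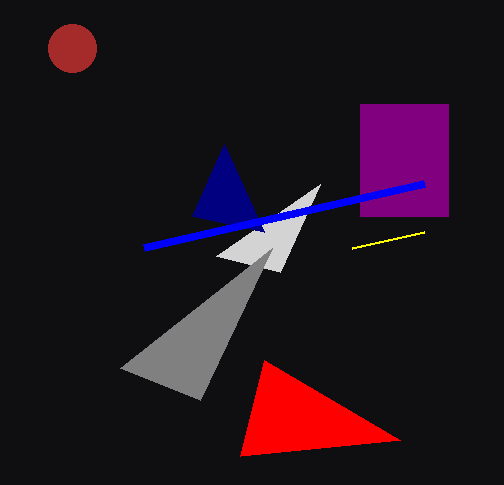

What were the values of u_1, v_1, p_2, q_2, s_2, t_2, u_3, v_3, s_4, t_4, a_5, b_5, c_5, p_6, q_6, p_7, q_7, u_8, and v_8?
u_1 = 216, v_1 = 256, p_2 = 360, q_2 = 104, s_2 = 448, t_2 = 216, u_3 = 240, v_3 = 456, s_4 = 352, t_4 = 248, a_5 = 72, b_5 = 48, c_5 = 24, p_6 = 264, q_6 = 232, p_7 = 424, q_7 = 184, u_8 = 200, v_8 = 400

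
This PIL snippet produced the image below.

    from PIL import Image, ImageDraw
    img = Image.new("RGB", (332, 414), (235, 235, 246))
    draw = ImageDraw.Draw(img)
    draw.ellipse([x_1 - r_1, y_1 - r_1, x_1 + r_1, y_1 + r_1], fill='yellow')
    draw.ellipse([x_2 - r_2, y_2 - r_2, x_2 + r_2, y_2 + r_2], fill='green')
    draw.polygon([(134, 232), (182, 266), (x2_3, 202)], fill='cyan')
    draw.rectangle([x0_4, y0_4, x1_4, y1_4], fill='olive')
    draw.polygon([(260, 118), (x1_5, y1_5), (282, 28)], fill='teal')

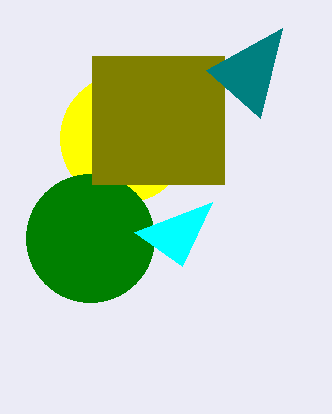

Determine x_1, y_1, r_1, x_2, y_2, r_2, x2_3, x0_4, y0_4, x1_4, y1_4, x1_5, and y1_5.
x_1 = 124; y_1 = 138; r_1 = 64; x_2 = 90; y_2 = 238; r_2 = 64; x2_3 = 212; x0_4 = 92; y0_4 = 56; x1_4 = 224; y1_4 = 184; x1_5 = 206; y1_5 = 70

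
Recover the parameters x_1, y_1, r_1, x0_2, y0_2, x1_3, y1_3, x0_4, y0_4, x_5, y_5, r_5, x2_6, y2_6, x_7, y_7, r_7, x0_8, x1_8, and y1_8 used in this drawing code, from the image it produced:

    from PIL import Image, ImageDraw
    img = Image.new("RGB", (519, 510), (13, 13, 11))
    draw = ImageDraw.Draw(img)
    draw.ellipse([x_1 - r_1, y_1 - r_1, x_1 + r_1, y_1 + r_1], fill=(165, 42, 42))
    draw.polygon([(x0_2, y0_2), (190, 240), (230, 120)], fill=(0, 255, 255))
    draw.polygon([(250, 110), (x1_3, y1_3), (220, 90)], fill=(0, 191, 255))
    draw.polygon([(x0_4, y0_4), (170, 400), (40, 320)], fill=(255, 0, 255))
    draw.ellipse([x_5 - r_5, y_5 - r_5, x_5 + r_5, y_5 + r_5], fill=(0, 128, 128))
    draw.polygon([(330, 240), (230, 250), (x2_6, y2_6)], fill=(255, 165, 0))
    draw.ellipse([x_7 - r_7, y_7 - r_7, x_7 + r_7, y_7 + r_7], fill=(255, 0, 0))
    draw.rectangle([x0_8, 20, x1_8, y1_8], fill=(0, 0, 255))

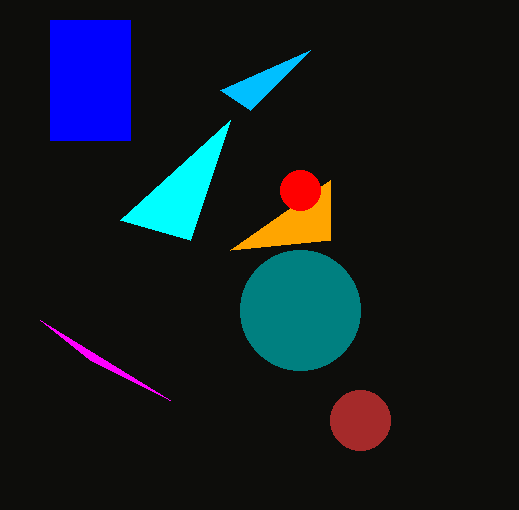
x_1 = 360
y_1 = 420
r_1 = 30
x0_2 = 120
y0_2 = 220
x1_3 = 310
y1_3 = 50
x0_4 = 90
y0_4 = 360
x_5 = 300
y_5 = 310
r_5 = 60
x2_6 = 330
y2_6 = 180
x_7 = 300
y_7 = 190
r_7 = 20
x0_8 = 50
x1_8 = 130
y1_8 = 140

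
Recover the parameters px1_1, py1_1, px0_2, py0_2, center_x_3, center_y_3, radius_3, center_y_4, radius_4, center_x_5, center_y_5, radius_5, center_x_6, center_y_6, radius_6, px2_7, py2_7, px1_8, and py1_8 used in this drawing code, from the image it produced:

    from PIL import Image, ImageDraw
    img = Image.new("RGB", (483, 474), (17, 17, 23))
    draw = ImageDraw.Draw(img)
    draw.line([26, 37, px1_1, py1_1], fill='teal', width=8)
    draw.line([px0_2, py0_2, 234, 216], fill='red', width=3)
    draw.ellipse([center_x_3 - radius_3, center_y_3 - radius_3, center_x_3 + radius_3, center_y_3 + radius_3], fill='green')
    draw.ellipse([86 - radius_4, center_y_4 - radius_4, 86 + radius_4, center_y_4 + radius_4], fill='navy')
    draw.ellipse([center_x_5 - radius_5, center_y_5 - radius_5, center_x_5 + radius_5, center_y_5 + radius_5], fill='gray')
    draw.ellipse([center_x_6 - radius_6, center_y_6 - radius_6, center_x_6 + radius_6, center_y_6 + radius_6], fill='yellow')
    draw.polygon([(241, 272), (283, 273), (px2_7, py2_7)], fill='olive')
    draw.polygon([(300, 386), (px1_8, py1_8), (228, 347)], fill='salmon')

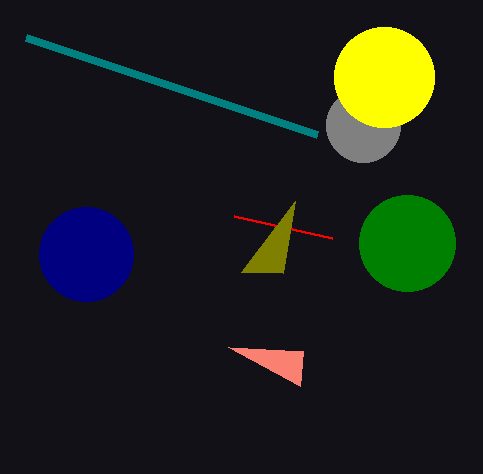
px1_1 = 317
py1_1 = 134
px0_2 = 332
py0_2 = 238
center_x_3 = 407
center_y_3 = 243
radius_3 = 48
center_y_4 = 254
radius_4 = 47
center_x_5 = 363
center_y_5 = 125
radius_5 = 37
center_x_6 = 384
center_y_6 = 77
radius_6 = 50
px2_7 = 295
py2_7 = 201
px1_8 = 303
py1_8 = 351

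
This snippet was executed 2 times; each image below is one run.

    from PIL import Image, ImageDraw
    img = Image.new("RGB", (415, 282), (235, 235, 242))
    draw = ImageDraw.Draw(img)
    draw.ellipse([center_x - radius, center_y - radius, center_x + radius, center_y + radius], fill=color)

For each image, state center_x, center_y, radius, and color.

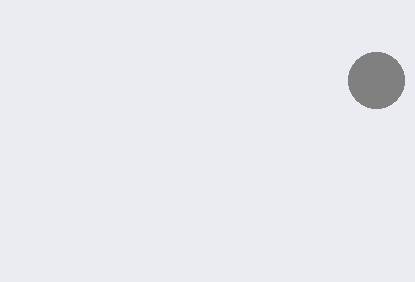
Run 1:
center_x = 376
center_y = 80
radius = 28
color = 'gray'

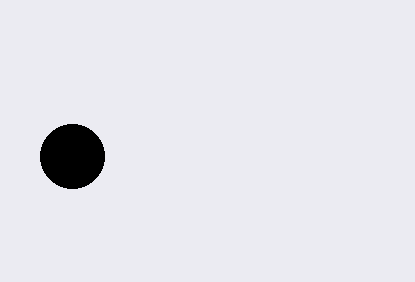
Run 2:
center_x = 72
center_y = 156
radius = 32
color = 'black'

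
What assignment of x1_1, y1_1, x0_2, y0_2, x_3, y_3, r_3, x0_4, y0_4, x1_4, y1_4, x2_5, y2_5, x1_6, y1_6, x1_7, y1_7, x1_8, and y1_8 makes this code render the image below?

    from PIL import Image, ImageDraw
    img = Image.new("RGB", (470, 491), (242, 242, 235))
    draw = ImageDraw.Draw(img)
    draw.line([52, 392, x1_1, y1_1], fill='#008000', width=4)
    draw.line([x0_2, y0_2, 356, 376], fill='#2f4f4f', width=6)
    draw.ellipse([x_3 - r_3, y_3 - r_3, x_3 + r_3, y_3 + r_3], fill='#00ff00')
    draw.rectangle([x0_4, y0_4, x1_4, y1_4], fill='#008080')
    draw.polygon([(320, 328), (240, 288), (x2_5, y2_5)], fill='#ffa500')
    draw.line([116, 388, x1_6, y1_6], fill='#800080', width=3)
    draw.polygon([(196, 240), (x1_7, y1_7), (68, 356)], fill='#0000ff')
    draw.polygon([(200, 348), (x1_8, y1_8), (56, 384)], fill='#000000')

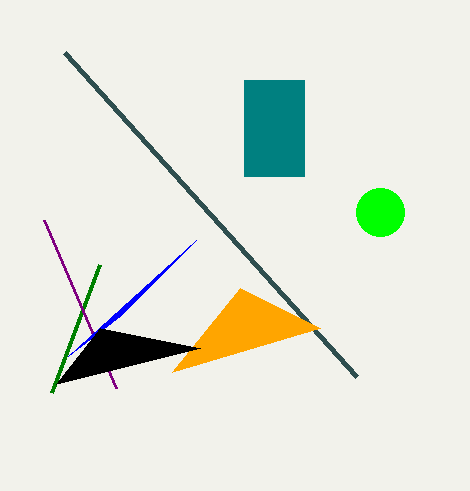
x1_1 = 100
y1_1 = 264
x0_2 = 64
y0_2 = 52
x_3 = 380
y_3 = 212
r_3 = 24
x0_4 = 244
y0_4 = 80
x1_4 = 304
y1_4 = 176
x2_5 = 172
y2_5 = 372
x1_6 = 44
y1_6 = 220
x1_7 = 120
y1_7 = 316
x1_8 = 100
y1_8 = 328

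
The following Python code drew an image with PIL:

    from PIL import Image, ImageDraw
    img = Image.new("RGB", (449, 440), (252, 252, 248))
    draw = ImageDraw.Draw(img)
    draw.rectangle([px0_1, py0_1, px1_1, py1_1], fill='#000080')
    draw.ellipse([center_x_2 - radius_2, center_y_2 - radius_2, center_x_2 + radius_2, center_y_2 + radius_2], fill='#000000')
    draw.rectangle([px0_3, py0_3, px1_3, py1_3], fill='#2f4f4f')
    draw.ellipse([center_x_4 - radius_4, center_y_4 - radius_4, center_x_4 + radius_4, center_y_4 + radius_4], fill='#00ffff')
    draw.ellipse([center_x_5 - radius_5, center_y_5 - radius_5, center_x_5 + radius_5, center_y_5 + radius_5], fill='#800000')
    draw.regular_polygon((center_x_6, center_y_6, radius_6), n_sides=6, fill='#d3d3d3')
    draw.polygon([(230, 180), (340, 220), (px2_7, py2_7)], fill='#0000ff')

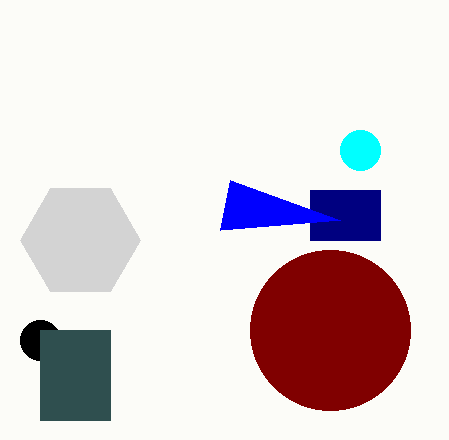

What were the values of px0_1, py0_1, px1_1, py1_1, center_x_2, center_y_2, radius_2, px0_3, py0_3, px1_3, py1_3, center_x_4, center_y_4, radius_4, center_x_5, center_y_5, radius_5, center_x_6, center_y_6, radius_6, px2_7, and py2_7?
px0_1 = 310
py0_1 = 190
px1_1 = 380
py1_1 = 240
center_x_2 = 40
center_y_2 = 340
radius_2 = 20
px0_3 = 40
py0_3 = 330
px1_3 = 110
py1_3 = 420
center_x_4 = 360
center_y_4 = 150
radius_4 = 20
center_x_5 = 330
center_y_5 = 330
radius_5 = 80
center_x_6 = 80
center_y_6 = 240
radius_6 = 60
px2_7 = 220
py2_7 = 230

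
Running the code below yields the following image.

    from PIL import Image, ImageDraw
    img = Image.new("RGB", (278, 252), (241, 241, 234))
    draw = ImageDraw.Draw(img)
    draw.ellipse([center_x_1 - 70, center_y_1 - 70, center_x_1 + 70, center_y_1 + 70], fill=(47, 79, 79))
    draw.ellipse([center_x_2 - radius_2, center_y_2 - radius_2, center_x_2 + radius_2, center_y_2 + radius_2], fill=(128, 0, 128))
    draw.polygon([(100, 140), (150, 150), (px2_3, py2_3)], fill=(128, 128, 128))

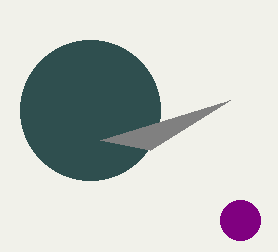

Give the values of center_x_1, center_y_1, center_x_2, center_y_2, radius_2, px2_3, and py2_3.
center_x_1 = 90; center_y_1 = 110; center_x_2 = 240; center_y_2 = 220; radius_2 = 20; px2_3 = 230; py2_3 = 100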